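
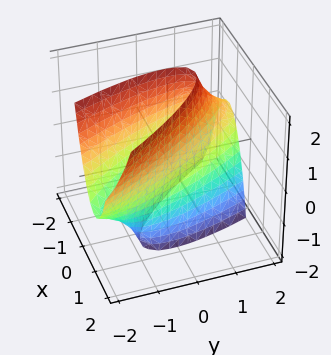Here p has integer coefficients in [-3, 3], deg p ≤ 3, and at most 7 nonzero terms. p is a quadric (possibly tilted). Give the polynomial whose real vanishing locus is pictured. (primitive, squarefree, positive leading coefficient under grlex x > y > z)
3*x^2 + 3*x*y + y^2 + y*z - 2

First, degree: no degree-1 surface has this shape, so deg p = 2.
Then, against the integer gridlines: no z-intercept at any integer in the box.
Finally, together with the visible shape, these determine p as stated.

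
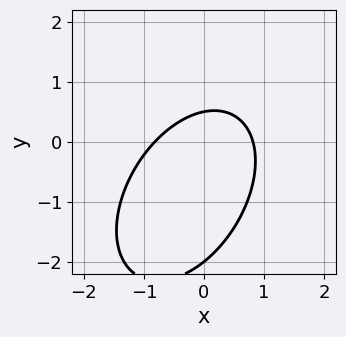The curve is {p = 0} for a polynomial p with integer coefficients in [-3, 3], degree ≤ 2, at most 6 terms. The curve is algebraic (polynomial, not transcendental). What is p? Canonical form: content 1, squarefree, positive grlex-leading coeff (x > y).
3*x^2 - 2*x*y + 2*y^2 + 3*y - 2

First, the degree is 2 — the shape is more complex than any degree-1 curve.
Next, from the axis intercepts and sections: one y-axis crossing is at y = -2.
Finally, the integer polynomial consistent with all of this is the stated p.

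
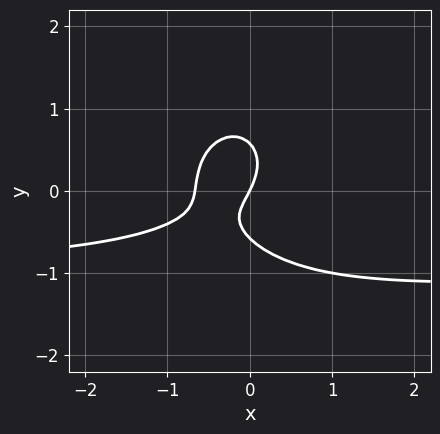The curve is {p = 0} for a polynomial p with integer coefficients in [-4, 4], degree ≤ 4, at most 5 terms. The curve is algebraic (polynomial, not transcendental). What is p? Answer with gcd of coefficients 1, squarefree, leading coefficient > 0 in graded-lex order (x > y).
3*x^2*y + 3*y^3 + 3*x^2 + 2*x - y

First, deg p = 3. No degree-2 curve has this shape.
Next, against the integer gridlines: it meets the x-axis at x = 0 (among the integer gridlines); one y-axis crossing is at y = 0.
Finally, the integer polynomial consistent with all of this is the stated p.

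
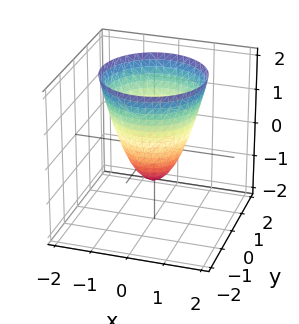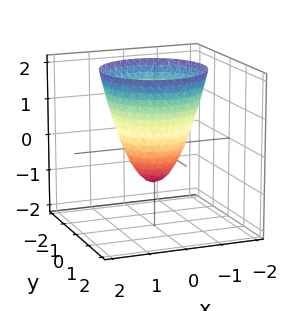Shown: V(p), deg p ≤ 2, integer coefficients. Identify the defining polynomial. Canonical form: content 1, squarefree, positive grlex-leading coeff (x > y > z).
First, deg p = 2. No degree-1 surface has this shape.
Then, symmetries: every cross-section ⟂ z is a circle, so x, y appear only via x² + y².
Then, reading off the gridlines: one z-axis crossing is at z = -1; a circular section at z = 0 has radius between 0 and 1.
Finally, matching integer coefficients to the picture gives p.

3*x^2 + 3*y^2 - 2*z - 2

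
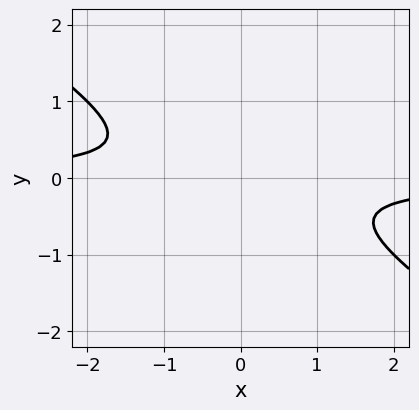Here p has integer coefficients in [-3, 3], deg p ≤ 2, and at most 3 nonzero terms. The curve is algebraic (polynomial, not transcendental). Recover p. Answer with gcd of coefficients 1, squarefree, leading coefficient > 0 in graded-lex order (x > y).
(a) The degree is 2 — a generic line meets the curve in up to 2 points.
(b) Against the integer gridlines: no x-intercept at any integer in the box; the curve avoids every integer y-axis point in the box.
(c) The integer polynomial consistent with all of this is the stated p.

2*x*y + 3*y^2 + 1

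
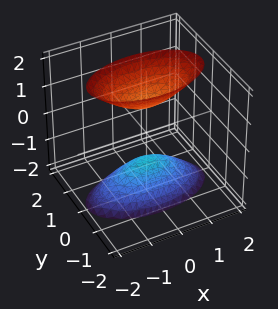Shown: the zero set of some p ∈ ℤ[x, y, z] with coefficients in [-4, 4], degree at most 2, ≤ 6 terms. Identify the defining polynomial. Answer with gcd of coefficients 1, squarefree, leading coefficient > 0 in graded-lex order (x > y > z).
x^2 + 3*y^2 - z^2 + 1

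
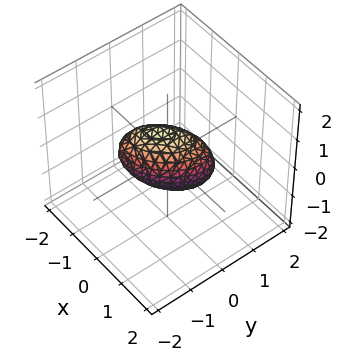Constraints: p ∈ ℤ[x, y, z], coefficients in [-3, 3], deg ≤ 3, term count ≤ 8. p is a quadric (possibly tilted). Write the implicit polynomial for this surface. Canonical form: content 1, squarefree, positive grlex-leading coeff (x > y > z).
3*x^2 - 3*x*y + x*z + 3*y^2 + 3*z^2 - 2

(a) Degree: the shape is more complex than any degree-1 surface, so deg p = 2.
(b) Putting this together gives p.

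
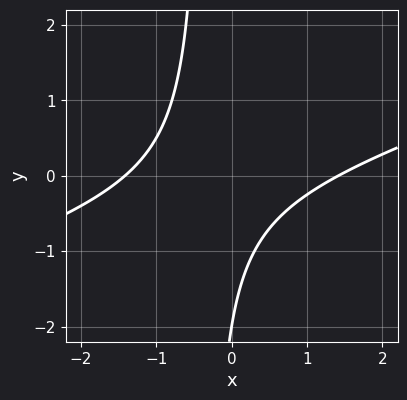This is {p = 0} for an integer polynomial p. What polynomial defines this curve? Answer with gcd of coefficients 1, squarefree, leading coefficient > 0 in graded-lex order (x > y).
x^2 - 3*x*y - y - 2

First, the degree is 2 — the shape is more complex than any degree-1 curve.
Next, checking where it meets the axes: one y-axis crossing is at y = -2.
Finally, solving for integer coefficients yields p as stated.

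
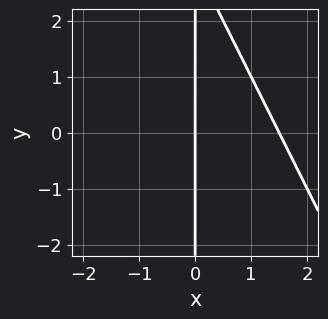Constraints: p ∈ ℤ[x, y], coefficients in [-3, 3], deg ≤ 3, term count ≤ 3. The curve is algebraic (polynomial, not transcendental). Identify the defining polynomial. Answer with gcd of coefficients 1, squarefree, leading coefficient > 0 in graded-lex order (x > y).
2*x^2 + x*y - 3*x

First, deg p = 2.
Then, reading off the gridlines: it crosses the x-axis at the gridline x = 0; the visible y-axis segment lies entirely on the curve.
Finally, matching integer coefficients to the picture gives p.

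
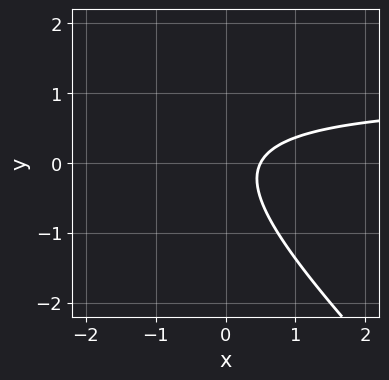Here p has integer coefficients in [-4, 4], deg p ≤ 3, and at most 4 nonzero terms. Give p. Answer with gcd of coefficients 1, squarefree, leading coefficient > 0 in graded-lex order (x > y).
2*x*y + 2*y^2 - 2*x + 1

1. The degree is 2 — a generic line meets the curve in up to 2 points.
2. Reading off the gridlines: it misses every integer gridline on the y-axis.
3. Together with the visible shape, these determine p as stated.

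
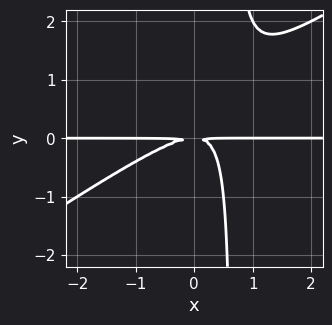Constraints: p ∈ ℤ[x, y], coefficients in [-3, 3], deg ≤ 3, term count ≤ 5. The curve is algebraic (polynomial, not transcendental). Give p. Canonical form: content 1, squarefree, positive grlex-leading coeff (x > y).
2*x^2*y - 3*x*y^2 + 2*y^2

Degree: no degree-2 curve has this shape, so deg p = 3.
From the axis intercepts and sections: the visible x-axis segment lies entirely on the curve.
Solving for integer coefficients yields p as stated.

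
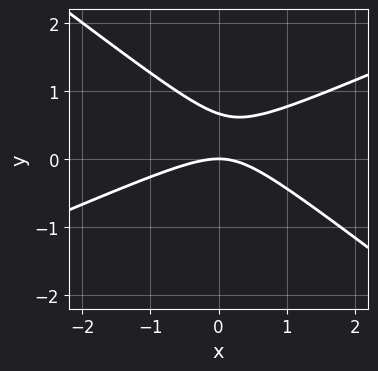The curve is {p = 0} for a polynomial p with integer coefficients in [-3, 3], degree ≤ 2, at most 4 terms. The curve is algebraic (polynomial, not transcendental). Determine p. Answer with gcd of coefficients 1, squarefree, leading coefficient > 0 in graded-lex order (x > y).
(a) deg p = 2. No degree-1 curve has this shape.
(b) From the visible intercepts: it meets the y-axis at y = 0 (among the integer gridlines); it meets the x-axis at x = 0 (among the integer gridlines).
(c) Fitting integer coefficients to these (and the overall shape) gives p.

x^2 - x*y - 3*y^2 + 2*y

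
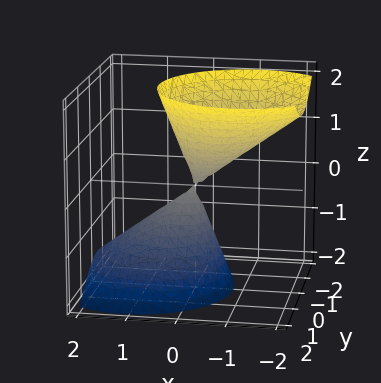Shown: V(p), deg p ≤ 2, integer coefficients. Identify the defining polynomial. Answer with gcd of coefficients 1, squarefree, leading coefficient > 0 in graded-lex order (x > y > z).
I count 2 distinct pieces. Treating them together as one polynomial.
deg p = 2. No degree-1 surface has this shape.
Observable constraints: one z-axis crossing is at z = 0; it meets the y-axis at y = 0 (among the integer gridlines); one x-axis crossing is at x = 0.
The integer polynomial consistent with all of this is the stated p.

2*x^2 + 2*x*z + 2*y^2 - z^2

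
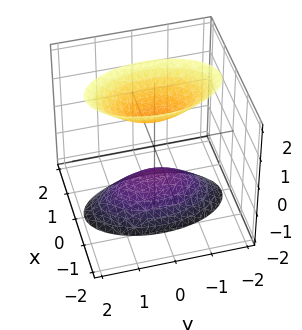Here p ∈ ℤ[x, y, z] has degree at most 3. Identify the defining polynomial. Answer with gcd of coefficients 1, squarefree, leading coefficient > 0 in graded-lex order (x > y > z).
3*x^2 + y^2 - z^2 + 1

First, I count 2 distinct pieces. Treating them together as one polynomial.
Next, degree: two sheets facing apart; a quadric, so deg p = 2.
Then, symmetries: the x ↦ −x reflection is a symmetry, so x appears only in even powers; the z ↦ −z reflection is a symmetry, so z appears only in even powers; the y ↦ −y reflection is a symmetry, so y appears only in even powers.
Next, observable constraints: the surface avoids every integer x-axis point in the box; among the integer gridlines, it crosses the z-axis at z ∈ {-1, 1}; the surface avoids every integer y-axis point in the box.
Finally, these observations pin down the coefficients.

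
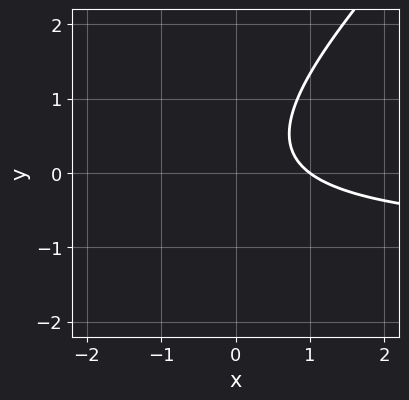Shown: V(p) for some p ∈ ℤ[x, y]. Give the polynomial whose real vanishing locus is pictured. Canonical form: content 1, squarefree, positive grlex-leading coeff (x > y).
3*x*y - 3*y^2 + 3*x + y - 3

(a) The degree is 2 — a generic line meets the curve in up to 2 points.
(b) Observable constraints: it meets the x-axis at x = 1 (among the integer gridlines); the curve avoids every integer y-axis point in the box.
(c) Together with the visible shape, these determine p as stated.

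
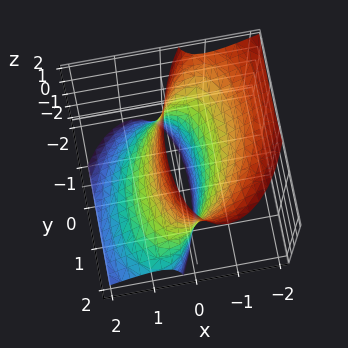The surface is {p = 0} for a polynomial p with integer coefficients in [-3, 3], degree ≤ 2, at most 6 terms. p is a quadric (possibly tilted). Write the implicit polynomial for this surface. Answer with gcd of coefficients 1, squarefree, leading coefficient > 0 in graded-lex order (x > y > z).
(a) Degree: the shape is more complex than any degree-1 surface, so deg p = 2.
(b) Against the integer gridlines: no z-intercept at any integer in the box.
(c) Matching integer coefficients to the picture gives p.

3*x^2 - x*y + 3*x*z + y^2 - 2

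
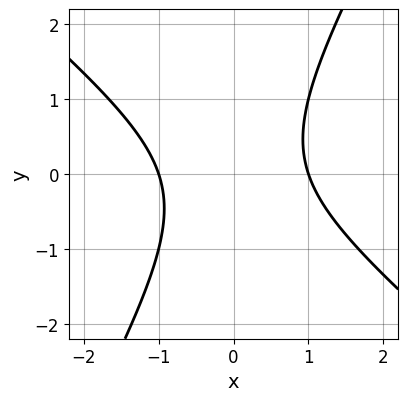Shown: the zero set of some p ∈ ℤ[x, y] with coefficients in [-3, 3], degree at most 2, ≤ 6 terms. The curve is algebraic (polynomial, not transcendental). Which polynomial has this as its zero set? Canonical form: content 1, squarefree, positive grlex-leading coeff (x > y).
3*x^2 + 2*x*y - 2*y^2 - 3

(a) The degree is 2 — a generic line meets the curve in up to 2 points.
(b) Reading off the gridlines: among the integer gridlines, it crosses the x-axis at x ∈ {-1, 1}; no y-intercept at any integer in the box.
(c) Putting this together gives p.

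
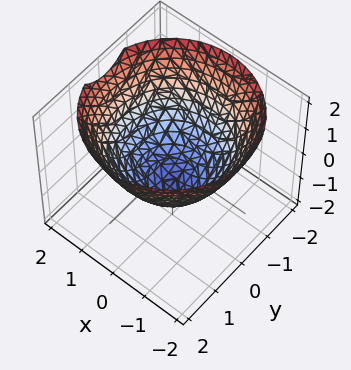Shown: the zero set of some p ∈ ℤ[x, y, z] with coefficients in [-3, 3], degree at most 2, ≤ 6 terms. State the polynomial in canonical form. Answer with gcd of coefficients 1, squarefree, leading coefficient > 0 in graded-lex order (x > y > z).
1. deg p = 2. A generic line meets the surface in up to 2 points.
2. Symmetry: the surface is invariant under rotation about z: p = q(x² + y², z).
3. From the axis intercepts and sections: one z-axis crossing is at z = -1; a circular section at z = 1 has radius between 1 and 2.
4. Assembling these constraints gives the stated polynomial.

2*x^2 + 2*y^2 - 3*z - 3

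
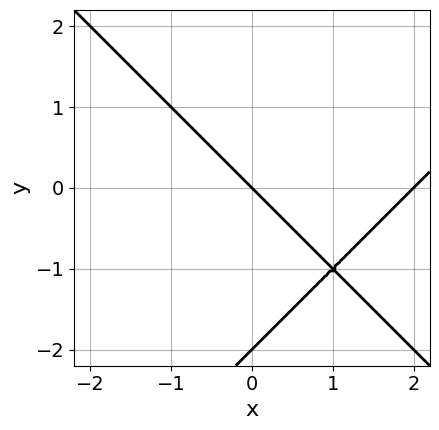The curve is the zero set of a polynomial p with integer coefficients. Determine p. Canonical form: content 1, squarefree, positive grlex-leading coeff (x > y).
First, the degree is 2 — the shape is more complex than any degree-1 curve.
Then, from the axis intercepts and sections: among the integer gridlines, it crosses the x-axis at x ∈ {0, 2}; among the integer gridlines, it crosses the y-axis at y ∈ {-2, 0}.
Finally, fitting integer coefficients to these (and the overall shape) gives p.

x^2 - y^2 - 2*x - 2*y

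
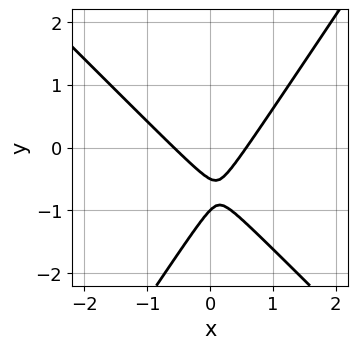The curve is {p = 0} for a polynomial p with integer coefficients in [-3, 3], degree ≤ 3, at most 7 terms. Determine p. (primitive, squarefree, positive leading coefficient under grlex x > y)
3*x^2 + x*y - 2*y^2 - 3*y - 1

(a) The degree is 2 — no degree-1 curve has this shape.
(b) From the visible intercepts: one y-axis crossing is at y = -1.
(c) The integer polynomial consistent with all of this is the stated p.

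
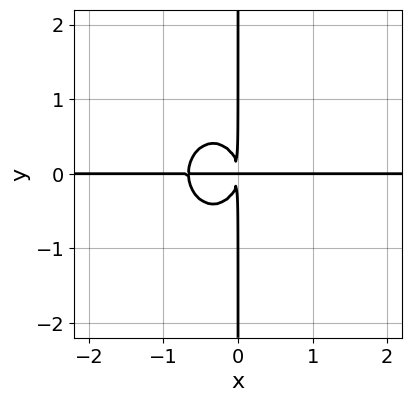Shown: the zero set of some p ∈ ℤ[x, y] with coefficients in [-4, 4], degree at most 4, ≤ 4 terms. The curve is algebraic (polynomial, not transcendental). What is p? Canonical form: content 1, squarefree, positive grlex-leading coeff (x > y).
First, deg p = 4. No degree-3 curve has this shape.
Next, from the visible intercepts: every point of the x-axis in the box is on the curve; the visible y-axis segment lies entirely on the curve.
Finally, matching integer coefficients to the picture gives p.

3*x^3*y + 2*x*y^3 + 2*x^2*y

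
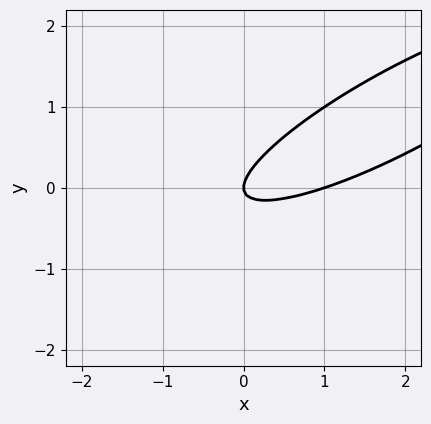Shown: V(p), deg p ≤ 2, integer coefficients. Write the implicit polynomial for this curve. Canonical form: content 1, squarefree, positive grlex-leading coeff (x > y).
The degree is 2 — the shape is more complex than any degree-1 curve.
Reading off the gridlines: it crosses the y-axis at the gridline y = 0; among the integer gridlines, it crosses the x-axis at x ∈ {0, 1}.
Putting this together gives p.

x^2 - 3*x*y + 3*y^2 - x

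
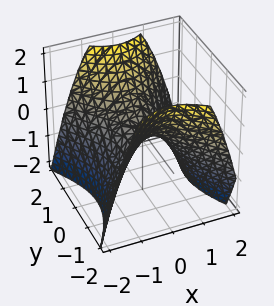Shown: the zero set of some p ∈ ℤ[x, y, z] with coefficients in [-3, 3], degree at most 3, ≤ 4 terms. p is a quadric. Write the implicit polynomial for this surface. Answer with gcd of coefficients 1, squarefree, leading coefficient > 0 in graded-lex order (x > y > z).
1. Degree: a hyperbolic paraboloid; a quadric, so deg p = 2.
2. Symmetries: mirror symmetry x ↦ −x ⇒ only even powers of x; the y ↦ −y reflection is a symmetry, so y appears only in even powers.
3. Against the integer gridlines: it meets the x-axis at x = 0 (among the integer gridlines); it crosses the y-axis at the gridline y = 0; one z-axis crossing is at z = 0.
4. These observations pin down the coefficients.

3*x^2 - 2*y^2 + 3*z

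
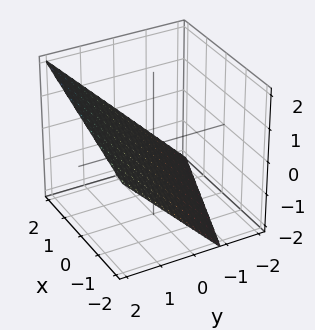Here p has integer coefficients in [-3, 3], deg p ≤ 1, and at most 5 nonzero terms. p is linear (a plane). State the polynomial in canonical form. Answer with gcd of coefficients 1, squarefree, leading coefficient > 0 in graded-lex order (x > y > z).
First, the degree is 1 — the surface is flat (a plane).
Then, against the integer gridlines: it crosses the x-axis at the gridline x = 2.
Finally, the integer polynomial consistent with all of this is the stated p.

x + 3*y - 3*z - 2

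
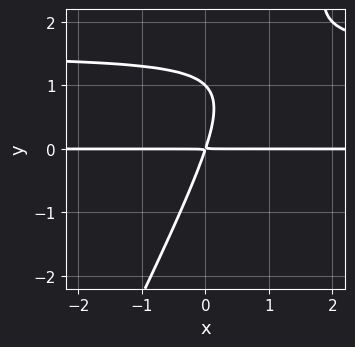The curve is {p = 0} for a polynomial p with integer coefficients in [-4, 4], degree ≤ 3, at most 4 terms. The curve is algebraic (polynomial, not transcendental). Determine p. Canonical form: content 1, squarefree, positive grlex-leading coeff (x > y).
deg p = 3.
Against the integer gridlines: every point of the x-axis in the box is on the curve; it meets the y-axis at y = 1 (among the integer gridlines).
Solving for integer coefficients yields p as stated.

2*x*y^2 - y^3 - 3*x*y + y^2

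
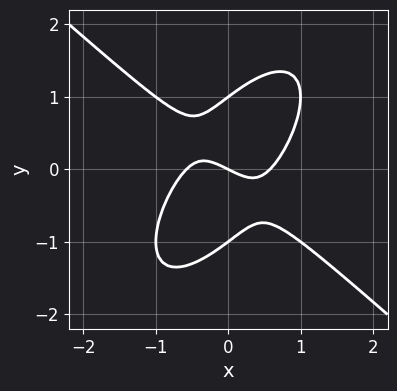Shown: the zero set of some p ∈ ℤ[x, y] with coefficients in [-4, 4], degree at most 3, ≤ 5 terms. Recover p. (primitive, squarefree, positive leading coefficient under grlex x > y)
First, deg p = 3. A generic line meets the curve in up to 3 points.
Then, from the visible intercepts: the y-axis gridline crossings are at y ∈ {-1, 0, 1}; one x-axis crossing is at x = 0.
Finally, putting this together gives p.

3*x^3 - 2*x*y^2 + 2*y^3 - x - 2*y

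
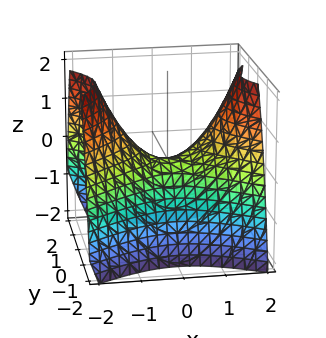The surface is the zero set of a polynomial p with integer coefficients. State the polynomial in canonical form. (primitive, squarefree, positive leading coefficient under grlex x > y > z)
First, deg p = 2. A saddle surface; a quadric.
Then, symmetries: it's symmetric under x → −x, forcing even powers of x; the y ↦ −y reflection is a symmetry, so y appears only in even powers.
Then, from the visible intercepts: it crosses the y-axis at the gridline y = 0; it meets the z-axis at z = 0 (among the integer gridlines); one x-axis crossing is at x = 0.
Finally, putting this together gives p.

2*x^2 - 3*y^2 - 3*z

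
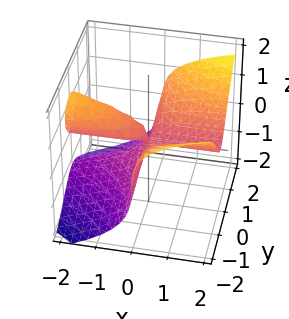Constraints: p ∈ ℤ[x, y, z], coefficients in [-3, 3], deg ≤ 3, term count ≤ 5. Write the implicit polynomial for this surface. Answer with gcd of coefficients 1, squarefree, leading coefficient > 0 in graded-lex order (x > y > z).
3*x*y^2 - 3*z^3 - 2*x*z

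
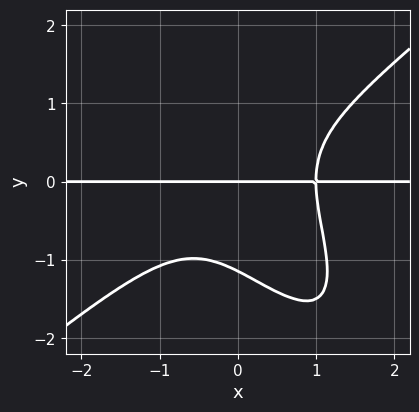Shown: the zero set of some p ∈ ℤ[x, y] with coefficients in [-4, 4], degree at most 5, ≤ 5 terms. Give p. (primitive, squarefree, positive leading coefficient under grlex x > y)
(a) deg p = 4.
(b) Against the integer gridlines: every point of the x-axis in the box is on the curve; one y-axis crossing is at y = 0.
(c) Together with the visible shape, these determine p as stated.

3*x^3*y - 3*x*y^3 - 2*y^4 - 3*y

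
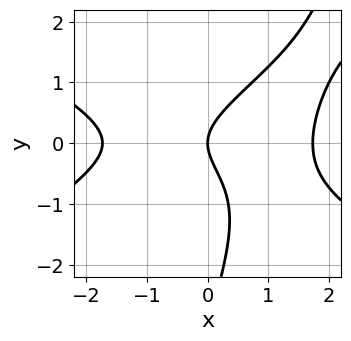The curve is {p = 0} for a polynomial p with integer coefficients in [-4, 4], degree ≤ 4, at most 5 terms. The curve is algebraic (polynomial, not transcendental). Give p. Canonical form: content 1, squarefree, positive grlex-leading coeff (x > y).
x^3 - 3*x*y^2 + y^3 + 3*y^2 - 3*x

1. deg p = 3. A generic line meets the curve in up to 3 points.
2. Reading off the gridlines: it crosses the y-axis at the gridline y = 0; one x-axis crossing is at x = 0.
3. The integer polynomial consistent with all of this is the stated p.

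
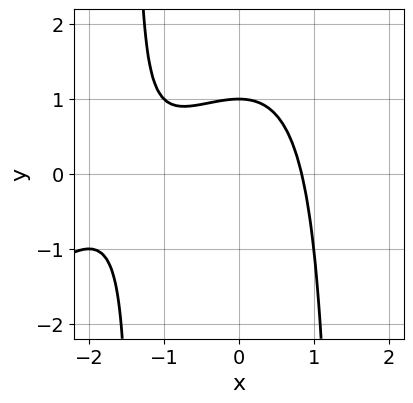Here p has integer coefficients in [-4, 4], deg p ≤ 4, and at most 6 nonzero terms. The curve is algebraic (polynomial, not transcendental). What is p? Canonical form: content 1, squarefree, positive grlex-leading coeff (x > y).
x^3 - x^2*y + 2*x^2 + 2*y - 2

deg p = 3. The shape is more complex than any degree-2 curve.
Reading off the gridlines: one y-axis crossing is at y = 1.
Putting this together gives p.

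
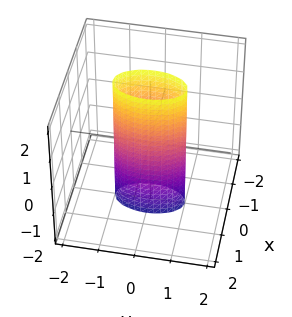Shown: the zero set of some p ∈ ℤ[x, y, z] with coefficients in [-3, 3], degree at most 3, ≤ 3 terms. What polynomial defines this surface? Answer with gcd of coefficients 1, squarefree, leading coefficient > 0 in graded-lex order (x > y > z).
The degree is 2 — constant cross-section along one axis; a quadric.
Symmetries: it's symmetric under y → −y, forcing even powers of y; the z ↦ −z reflection is a symmetry, so z appears only in even powers; mirror symmetry x ↦ −x ⇒ only even powers of x.
From the visible intercepts: the y-axis gridline crossings are at y ∈ {-1, 1}; it misses every integer gridline on the z-axis.
Matching integer coefficients to the picture gives p.

3*x^2 + y^2 - 1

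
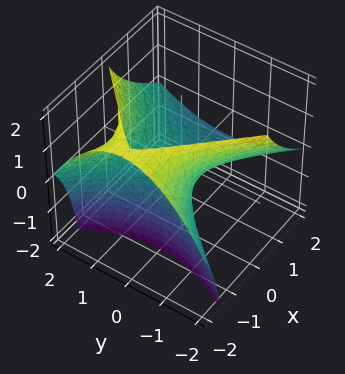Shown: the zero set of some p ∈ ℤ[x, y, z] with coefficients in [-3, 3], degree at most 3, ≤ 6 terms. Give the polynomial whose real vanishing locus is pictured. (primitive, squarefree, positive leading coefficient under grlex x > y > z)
x^2 + 2*x*z - y^2 + 2*z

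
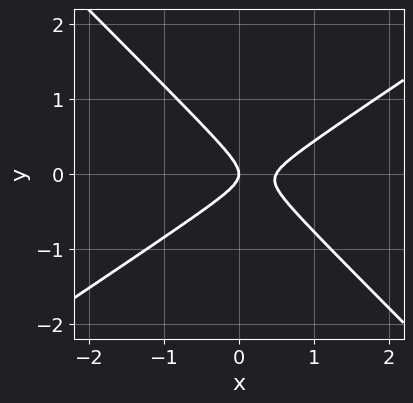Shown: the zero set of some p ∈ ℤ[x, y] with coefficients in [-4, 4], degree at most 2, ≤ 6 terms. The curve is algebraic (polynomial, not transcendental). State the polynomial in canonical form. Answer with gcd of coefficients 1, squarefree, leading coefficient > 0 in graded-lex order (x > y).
First, the degree is 2 — no degree-1 curve has this shape.
Next, checking where it meets the axes: it crosses the x-axis at the gridline x = 0; it meets the y-axis at y = 0 (among the integer gridlines).
Finally, these observations pin down the coefficients.

2*x^2 - x*y - 3*y^2 - x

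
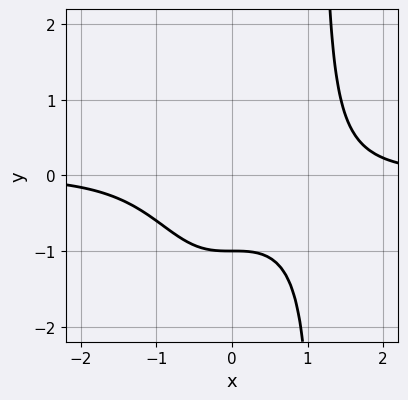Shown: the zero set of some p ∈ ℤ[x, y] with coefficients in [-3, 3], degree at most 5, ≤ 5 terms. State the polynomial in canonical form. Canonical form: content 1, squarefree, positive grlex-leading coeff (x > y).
2*x^3*y - 3*y - 3

1. deg p = 4. No degree-3 curve has this shape.
2. Checking where it meets the axes: it crosses the y-axis at the gridline y = -1; it misses every integer gridline on the x-axis.
3. Putting this together gives p.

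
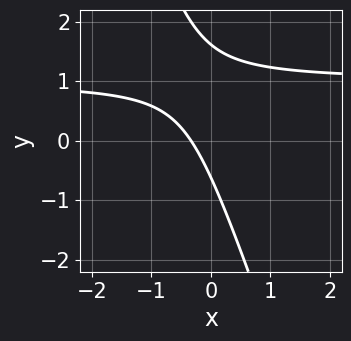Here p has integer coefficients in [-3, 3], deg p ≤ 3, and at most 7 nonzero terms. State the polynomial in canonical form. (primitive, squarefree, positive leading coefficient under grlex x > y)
3*x*y + y^2 - 3*x - y - 1

First, deg p = 2. No degree-1 curve has this shape.
Finally, the integer polynomial consistent with all of this is the stated p.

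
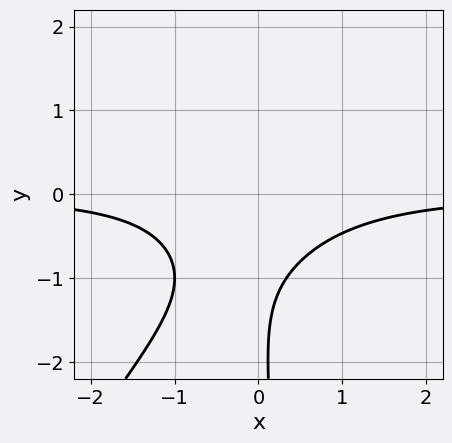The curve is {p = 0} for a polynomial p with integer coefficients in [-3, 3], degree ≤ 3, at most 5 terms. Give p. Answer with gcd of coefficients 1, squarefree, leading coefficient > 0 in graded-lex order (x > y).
3*x^2*y - 2*x*y^2 + y^2 + 3*y + 3

(a) The degree is 3 — no degree-2 curve has this shape.
(b) From the axis intercepts and sections: no x-intercept at any integer in the box; it misses every integer gridline on the y-axis.
(c) Putting this together gives p.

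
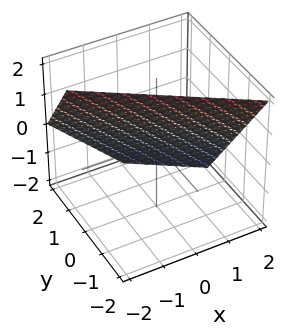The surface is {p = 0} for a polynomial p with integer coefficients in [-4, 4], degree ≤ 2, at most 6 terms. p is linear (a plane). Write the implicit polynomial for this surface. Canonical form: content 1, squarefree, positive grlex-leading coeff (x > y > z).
2*x + 3*y + 2*z - 2

1. The degree is 1 — the surface is flat (a plane).
2. Reading off the gridlines: it meets the x-axis at x = 1 (among the integer gridlines); it meets the z-axis at z = 1 (among the integer gridlines).
3. Together with the visible shape, these determine p as stated.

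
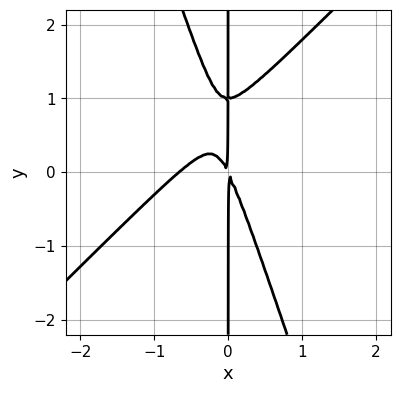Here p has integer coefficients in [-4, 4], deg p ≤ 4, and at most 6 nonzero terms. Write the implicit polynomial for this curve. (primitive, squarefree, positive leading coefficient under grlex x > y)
3*x^3 - 2*x^2*y - x*y^2 + 2*x^2 + x*y

1. deg p = 3.
2. Reading off the gridlines: every point of the y-axis in the box is on the curve.
3. The integer polynomial consistent with all of this is the stated p.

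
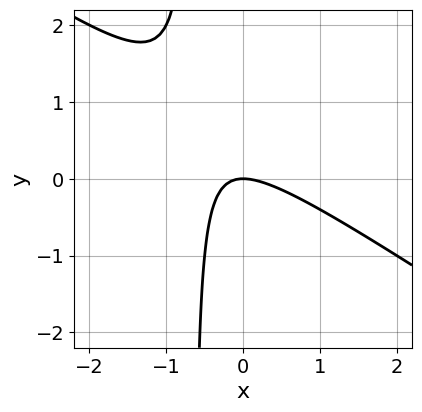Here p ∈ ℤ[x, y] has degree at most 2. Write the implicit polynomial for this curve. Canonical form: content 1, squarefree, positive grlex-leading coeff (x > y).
2*x^2 + 3*x*y + 2*y

(a) The degree is 2 — no degree-1 curve has this shape.
(b) Observable constraints: one y-axis crossing is at y = 0; one x-axis crossing is at x = 0.
(c) Putting this together gives p.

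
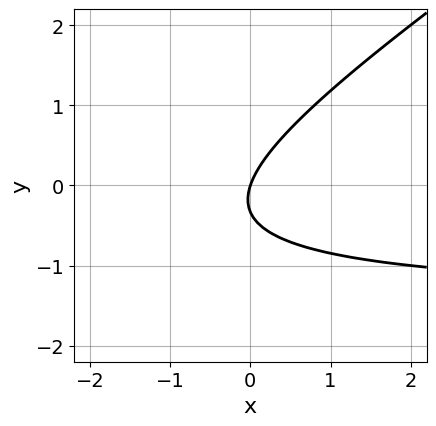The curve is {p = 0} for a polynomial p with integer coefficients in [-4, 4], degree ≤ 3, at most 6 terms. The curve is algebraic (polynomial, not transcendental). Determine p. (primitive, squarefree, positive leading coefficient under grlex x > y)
First, degree: a generic line meets the curve in up to 2 points, so deg p = 2.
Then, observable constraints: it crosses the x-axis at the gridline x = 0; it crosses the y-axis at the gridline y = 0.
Finally, putting this together gives p.

2*x*y - 3*y^2 + 3*x - y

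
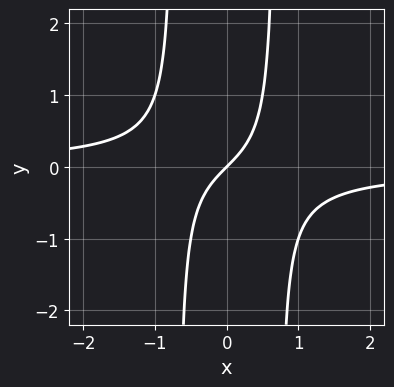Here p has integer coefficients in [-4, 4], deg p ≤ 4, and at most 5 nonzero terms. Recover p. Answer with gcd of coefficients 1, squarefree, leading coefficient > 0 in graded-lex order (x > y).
2*x^2*y + x - y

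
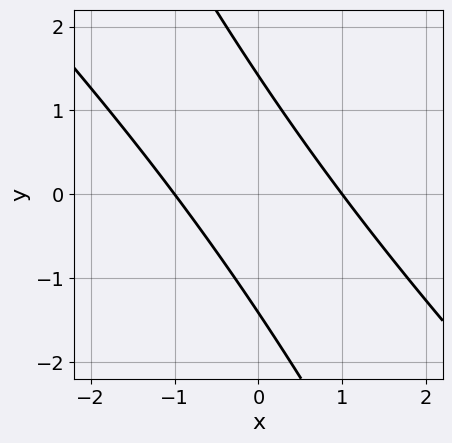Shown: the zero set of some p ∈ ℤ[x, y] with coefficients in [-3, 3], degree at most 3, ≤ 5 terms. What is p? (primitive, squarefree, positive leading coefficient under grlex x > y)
2*x^2 + 3*x*y + y^2 - 2

(a) The degree is 2 — no degree-1 curve has this shape.
(b) Observable constraints: the x-axis gridline crossings are at x ∈ {-1, 1}.
(c) The integer polynomial consistent with all of this is the stated p.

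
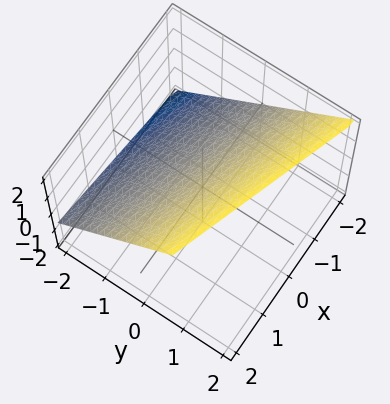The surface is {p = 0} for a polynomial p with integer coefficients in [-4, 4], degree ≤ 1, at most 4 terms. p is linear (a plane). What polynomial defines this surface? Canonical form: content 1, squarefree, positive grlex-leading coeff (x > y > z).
1. Degree: every cross-section is a straight line — this is a plane, so deg p = 1.
2. From the visible intercepts: it meets the x-axis at x = -2 (among the integer gridlines).
3. Matching integer coefficients to the picture gives p.

x + 3*y - 3*z + 2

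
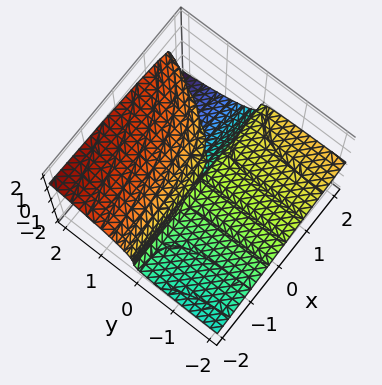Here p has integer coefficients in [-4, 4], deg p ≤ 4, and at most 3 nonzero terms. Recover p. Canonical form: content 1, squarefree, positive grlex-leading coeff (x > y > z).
(a) deg p = 3. The shape is more complex than any degree-2 surface.
(b) Against the integer gridlines: the visible x-axis segment lies entirely on the surface; one z-axis crossing is at z = 0; every point of the y-axis in the box is on the surface.
(c) Solving for integer coefficients yields p as stated.

3*z^3 + x*y - 3*y*z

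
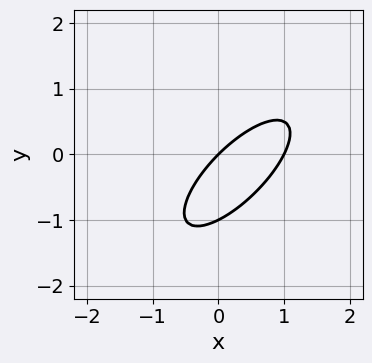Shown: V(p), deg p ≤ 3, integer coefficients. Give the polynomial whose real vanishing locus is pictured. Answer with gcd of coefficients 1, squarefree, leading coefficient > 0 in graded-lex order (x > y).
First, the degree is 2 — the shape is more complex than any degree-1 curve.
Then, reading off the gridlines: among the integer gridlines, it crosses the x-axis at x ∈ {0, 1}; among the integer gridlines, it crosses the y-axis at y ∈ {-1, 0}.
Finally, together with the visible shape, these determine p as stated.

2*x^2 - 3*x*y + 2*y^2 - 2*x + 2*y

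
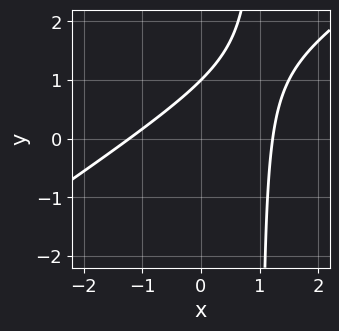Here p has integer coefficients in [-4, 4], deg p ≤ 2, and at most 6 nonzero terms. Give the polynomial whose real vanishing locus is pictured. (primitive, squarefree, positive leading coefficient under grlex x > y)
First, deg p = 2. A generic line meets the curve in up to 2 points.
Next, checking where it meets the axes: it meets the y-axis at y = 1 (among the integer gridlines).
Finally, matching integer coefficients to the picture gives p.

2*x^2 - 3*x*y + 3*y - 3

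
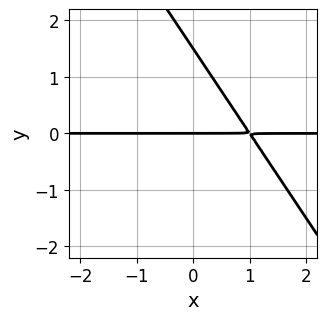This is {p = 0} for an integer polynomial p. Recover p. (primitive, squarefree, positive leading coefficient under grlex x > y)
(a) Degree: the shape is more complex than any degree-1 curve, so deg p = 2.
(b) Reading off the gridlines: one y-axis crossing is at y = 0; every point of the x-axis in the box is on the curve.
(c) Matching integer coefficients to the picture gives p.

3*x*y + 2*y^2 - 3*y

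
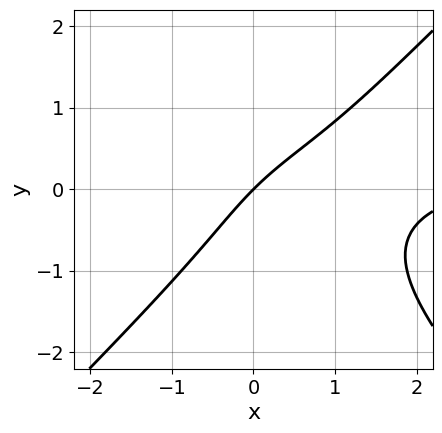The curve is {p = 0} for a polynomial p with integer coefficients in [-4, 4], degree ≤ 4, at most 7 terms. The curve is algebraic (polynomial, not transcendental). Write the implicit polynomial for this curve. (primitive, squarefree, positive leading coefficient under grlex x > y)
(a) deg p = 3. No degree-2 curve has this shape.
(b) Reading off the gridlines: one x-axis crossing is at x = 0; one y-axis crossing is at y = 0.
(c) Together with the visible shape, these determine p as stated.

2*x^2*y - 2*y^3 - x^2 + 3*x - 3*y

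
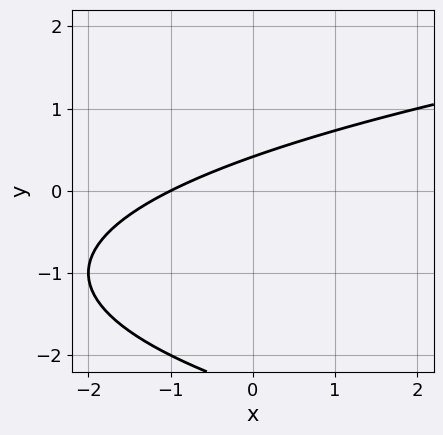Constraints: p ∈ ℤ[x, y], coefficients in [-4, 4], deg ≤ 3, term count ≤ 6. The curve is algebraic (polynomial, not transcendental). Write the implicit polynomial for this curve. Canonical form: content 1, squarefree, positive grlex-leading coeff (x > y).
First, deg p = 2.
Next, reading off the gridlines: it meets the x-axis at x = -1 (among the integer gridlines).
Finally, fitting integer coefficients to these (and the overall shape) gives p.

y^2 - x + 2*y - 1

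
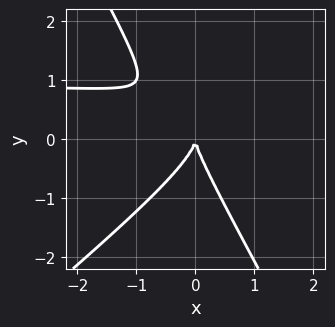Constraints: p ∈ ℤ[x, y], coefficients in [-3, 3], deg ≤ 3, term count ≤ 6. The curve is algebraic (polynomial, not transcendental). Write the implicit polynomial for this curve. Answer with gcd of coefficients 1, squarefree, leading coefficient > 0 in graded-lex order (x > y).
3*x^2*y - 2*x*y^2 - 2*y^3 - 3*x^2

The degree is 3 — a generic line meets the curve in up to 3 points.
Observable constraints: it meets the x-axis at x = 0 (among the integer gridlines); one y-axis crossing is at y = 0.
Assembling these constraints gives the stated polynomial.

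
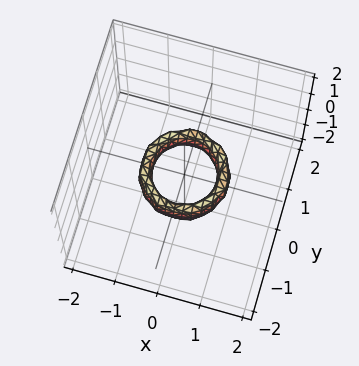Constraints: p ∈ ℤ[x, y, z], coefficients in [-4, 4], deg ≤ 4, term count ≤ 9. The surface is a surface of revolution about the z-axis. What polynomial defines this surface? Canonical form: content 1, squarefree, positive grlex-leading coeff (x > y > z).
2*x^4 + 4*x^2*y^2 + 2*y^4 - 3*x^2 - 3*y^2 + z^2 + 1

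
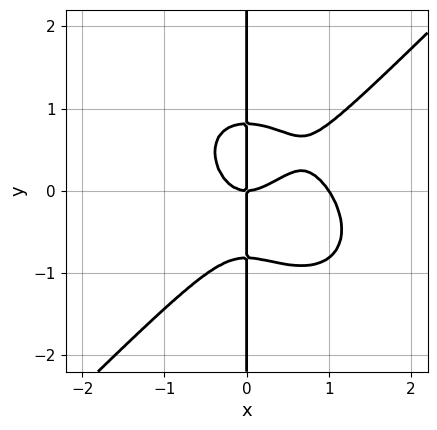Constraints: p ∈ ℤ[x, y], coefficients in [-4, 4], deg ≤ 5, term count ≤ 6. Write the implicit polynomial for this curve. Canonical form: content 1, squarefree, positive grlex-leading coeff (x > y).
Degree: the shape is more complex than any degree-3 curve, so deg p = 4.
From the axis intercepts and sections: the visible y-axis segment lies entirely on the curve; the x-axis gridline crossings are at x ∈ {0, 1}.
Together with the visible shape, these determine p as stated.

3*x^4 - 3*x*y^3 - 3*x^3 + 2*x*y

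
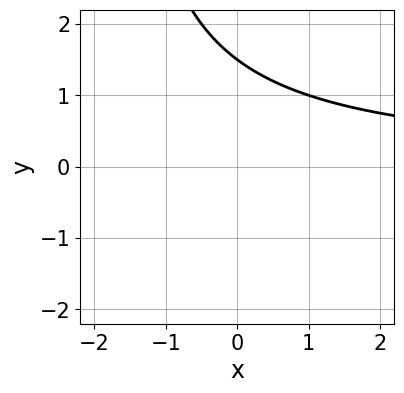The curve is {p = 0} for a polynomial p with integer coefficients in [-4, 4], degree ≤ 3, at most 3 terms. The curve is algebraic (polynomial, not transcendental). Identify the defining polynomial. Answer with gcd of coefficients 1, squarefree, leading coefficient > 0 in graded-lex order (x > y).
x*y + 2*y - 3

1. Degree: a generic line meets the curve in up to 2 points, so deg p = 2.
2. Against the integer gridlines: the curve avoids every integer x-axis point in the box.
3. Matching integer coefficients to the picture gives p.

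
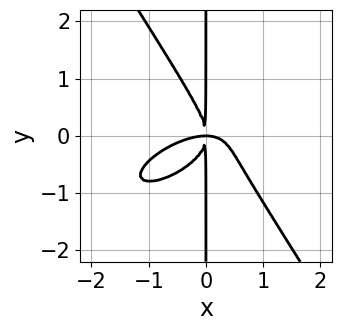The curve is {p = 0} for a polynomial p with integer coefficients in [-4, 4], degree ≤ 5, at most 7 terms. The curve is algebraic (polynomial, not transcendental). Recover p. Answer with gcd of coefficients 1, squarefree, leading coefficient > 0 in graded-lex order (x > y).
2*x^4 - 3*x^3*y + 2*x^2*y^2 + 3*x*y^3 + 3*x^2*y

First, deg p = 4. A generic line meets the curve in up to 4 points.
Then, from the axis intercepts and sections: every point of the y-axis in the box is on the curve.
Finally, assembling these constraints gives the stated polynomial.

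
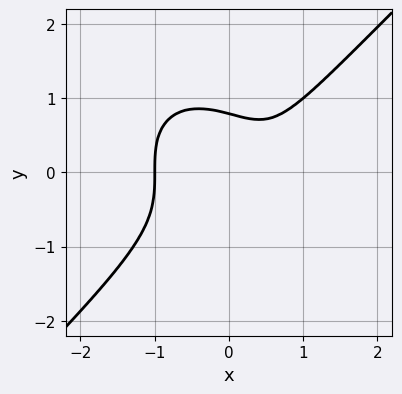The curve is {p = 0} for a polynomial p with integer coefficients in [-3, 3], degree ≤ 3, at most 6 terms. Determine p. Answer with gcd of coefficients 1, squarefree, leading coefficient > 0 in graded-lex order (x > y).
First, deg p = 3.
Next, checking where it meets the axes: it meets the x-axis at x = -1 (among the integer gridlines).
Finally, putting this together gives p.

2*x^3 - 2*y^3 - x + 1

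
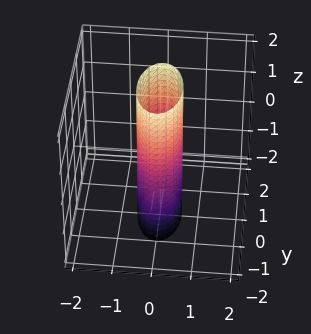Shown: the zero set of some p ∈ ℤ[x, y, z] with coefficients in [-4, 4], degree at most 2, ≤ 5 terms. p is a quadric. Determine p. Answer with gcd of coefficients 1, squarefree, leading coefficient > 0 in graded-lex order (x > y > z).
3*x^2 + y^2 - 1

1. The degree is 2 — constant cross-section along one axis; a quadric.
2. Symmetries: it's symmetric under x → −x, forcing even powers of x; mirror symmetry y ↦ −y ⇒ only even powers of y; mirror symmetry z ↦ −z ⇒ only even powers of z.
3. Against the integer gridlines: among the integer gridlines, it crosses the y-axis at y ∈ {-1, 1}; no z-intercept at any integer in the box.
4. Together with the visible shape, these determine p as stated.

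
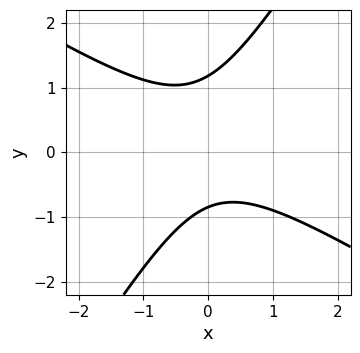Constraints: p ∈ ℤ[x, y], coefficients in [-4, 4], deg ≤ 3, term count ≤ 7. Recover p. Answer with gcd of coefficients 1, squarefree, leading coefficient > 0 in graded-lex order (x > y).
3*x^2 + 3*x*y - 3*y^2 + y + 3

Degree: the shape is more complex than any degree-1 curve, so deg p = 2.
Observable constraints: the curve avoids every integer x-axis point in the box.
Putting this together gives p.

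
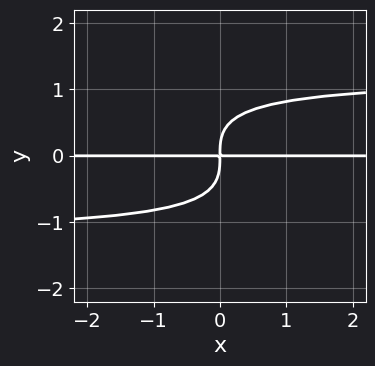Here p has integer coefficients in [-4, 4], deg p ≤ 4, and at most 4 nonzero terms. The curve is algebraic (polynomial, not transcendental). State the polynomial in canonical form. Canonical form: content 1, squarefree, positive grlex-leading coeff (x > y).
2*x*y^3 + 3*y^4 - 3*x*y

1. deg p = 4.
2. Reading off the gridlines: the visible x-axis segment lies entirely on the curve.
3. The integer polynomial consistent with all of this is the stated p.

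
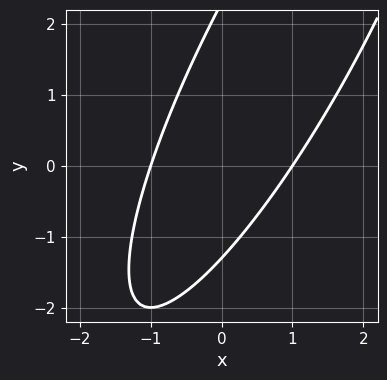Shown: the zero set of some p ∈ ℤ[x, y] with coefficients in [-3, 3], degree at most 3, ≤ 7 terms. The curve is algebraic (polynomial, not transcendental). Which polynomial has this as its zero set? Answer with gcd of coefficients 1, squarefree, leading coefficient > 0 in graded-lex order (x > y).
3*x^2 - 3*x*y + y^2 - y - 3

First, the degree is 2 — no degree-1 curve has this shape.
Then, from the visible intercepts: among the integer gridlines, it crosses the x-axis at x ∈ {-1, 1}.
Finally, fitting integer coefficients to these (and the overall shape) gives p.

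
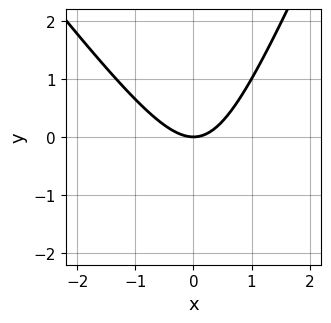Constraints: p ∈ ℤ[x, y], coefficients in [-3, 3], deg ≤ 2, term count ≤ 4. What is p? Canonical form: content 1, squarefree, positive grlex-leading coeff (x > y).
3*x^2 + x*y - y^2 - 3*y

(a) deg p = 2. A generic line meets the curve in up to 2 points.
(b) Observable constraints: it meets the y-axis at y = 0 (among the integer gridlines); it crosses the x-axis at the gridline x = 0.
(c) Matching integer coefficients to the picture gives p.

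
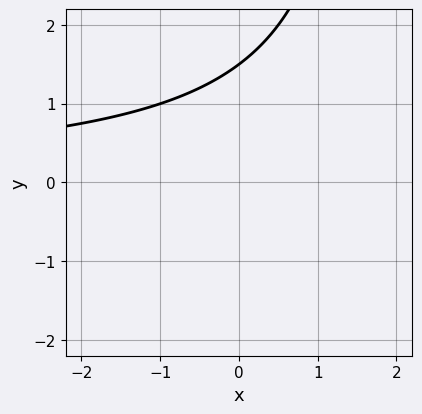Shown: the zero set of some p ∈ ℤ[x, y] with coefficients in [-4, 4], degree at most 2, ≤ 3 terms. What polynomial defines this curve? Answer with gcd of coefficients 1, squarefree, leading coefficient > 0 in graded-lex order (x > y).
(a) The degree is 2 — no degree-1 curve has this shape.
(b) Observable constraints: no x-intercept at any integer in the box.
(c) Matching integer coefficients to the picture gives p.

x*y - 2*y + 3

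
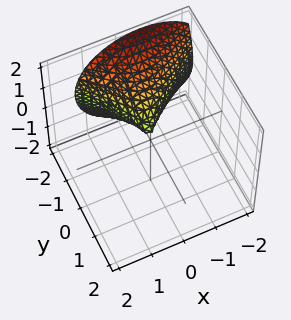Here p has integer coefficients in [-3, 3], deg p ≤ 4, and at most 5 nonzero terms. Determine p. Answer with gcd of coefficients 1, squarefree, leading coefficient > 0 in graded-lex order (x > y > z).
The degree is 3 — a generic line meets the surface in up to 3 points.
Observable constraints: one y-axis crossing is at y = 0; it crosses the x-axis at the gridline x = 0; it meets the z-axis at z = 0 (among the integer gridlines).
Solving for integer coefficients yields p as stated.

y^3 + 3*x^2 - 2*x*y + 3*z^2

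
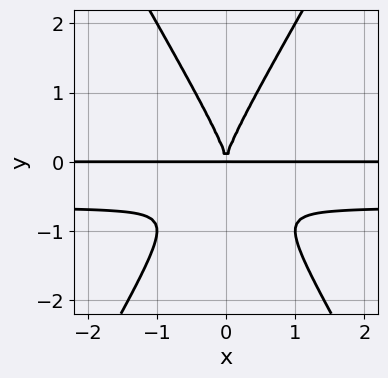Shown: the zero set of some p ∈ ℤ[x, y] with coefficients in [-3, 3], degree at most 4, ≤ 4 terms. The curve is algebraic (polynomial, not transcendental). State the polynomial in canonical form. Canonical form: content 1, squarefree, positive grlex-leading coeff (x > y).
3*x^2*y^2 - y^4 + 2*x^2*y

(a) deg p = 4. No degree-3 curve has this shape.
(b) Symmetries: mirror symmetry x ↦ −x ⇒ only even powers of x.
(c) Against the integer gridlines: every point of the x-axis in the box is on the curve.
(d) Together with the visible shape, these determine p as stated.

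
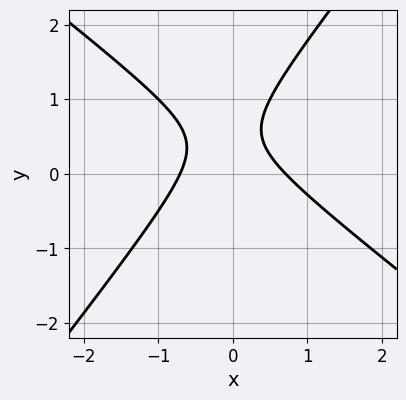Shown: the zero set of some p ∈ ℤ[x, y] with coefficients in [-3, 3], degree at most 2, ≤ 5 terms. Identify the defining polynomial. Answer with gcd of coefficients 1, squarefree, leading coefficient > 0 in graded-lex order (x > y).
2*x^2 + x*y - 2*y^2 + 2*y - 1

1. deg p = 2. The shape is more complex than any degree-1 curve.
2. From the axis intercepts and sections: no y-intercept at any integer in the box.
3. Matching integer coefficients to the picture gives p.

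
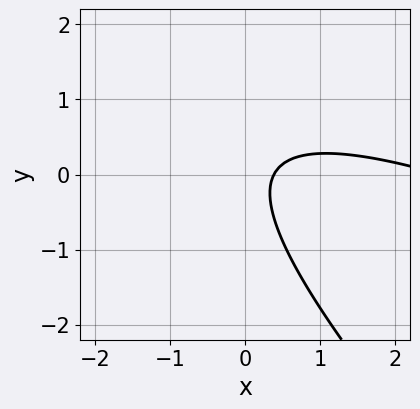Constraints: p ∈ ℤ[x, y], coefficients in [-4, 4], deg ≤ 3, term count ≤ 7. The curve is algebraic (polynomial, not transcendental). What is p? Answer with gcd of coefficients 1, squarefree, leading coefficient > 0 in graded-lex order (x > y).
1. The degree is 2 — no degree-1 curve has this shape.
2. From the visible intercepts: the curve avoids every integer y-axis point in the box.
3. These observations pin down the coefficients.

x^2 + 3*x*y + 2*y^2 - 3*x + 1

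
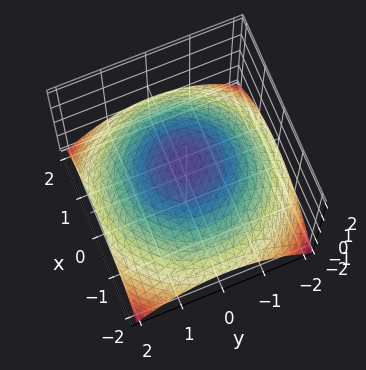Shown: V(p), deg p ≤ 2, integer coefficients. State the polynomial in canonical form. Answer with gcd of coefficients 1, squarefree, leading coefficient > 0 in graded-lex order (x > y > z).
(a) The degree is 2 — no degree-1 surface has this shape.
(b) Symmetry: every cross-section ⟂ z is a circle, so x, y appear only via x² + y².
(c) Against the integer gridlines: it meets the z-axis at z = 1 (among the integer gridlines); a circular section at z = 0 has radius between 1 and 2.
(d) Assembling these constraints gives the stated polynomial.

x^2 + y^2 + 3*z - 3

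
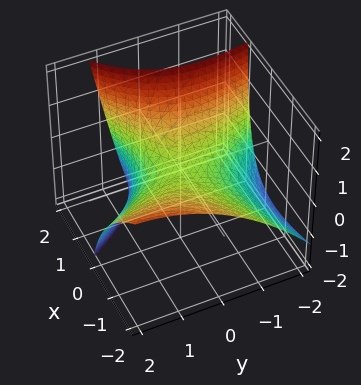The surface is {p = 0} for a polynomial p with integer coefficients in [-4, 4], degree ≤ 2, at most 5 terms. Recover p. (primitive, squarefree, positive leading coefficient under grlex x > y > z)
Degree: the shape is more complex than any degree-1 surface, so deg p = 2.
Checking where it meets the axes: it crosses the x-axis at the gridline x = 0; it meets the z-axis at z = 0 (among the integer gridlines); one y-axis crossing is at y = 0.
Solving for integer coefficients yields p as stated.

x^2 - 2*x*y + 2*x*z - y^2 - 3*z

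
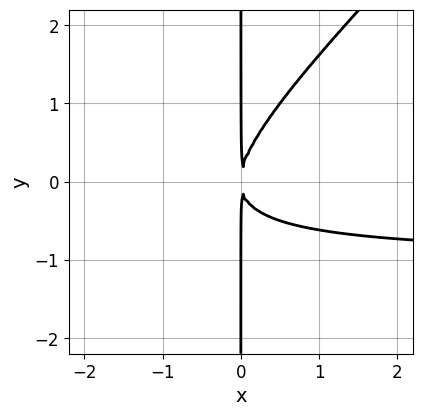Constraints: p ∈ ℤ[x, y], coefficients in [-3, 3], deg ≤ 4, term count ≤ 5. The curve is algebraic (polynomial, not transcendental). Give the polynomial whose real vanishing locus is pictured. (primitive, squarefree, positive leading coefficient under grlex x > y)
(a) deg p = 3. A generic line meets the curve in up to 3 points.
(b) From the visible intercepts: every point of the y-axis in the box is on the curve.
(c) Assembling these constraints gives the stated polynomial.

x^2*y - x*y^2 + x^2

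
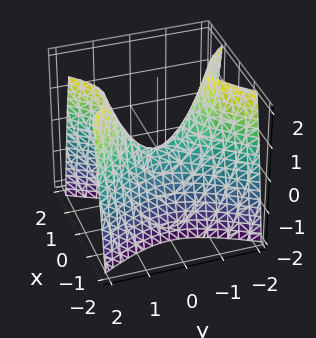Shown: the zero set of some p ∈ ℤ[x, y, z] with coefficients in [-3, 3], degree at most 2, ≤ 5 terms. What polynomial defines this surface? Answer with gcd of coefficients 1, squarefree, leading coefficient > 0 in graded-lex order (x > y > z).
2*x^2 - y^2 + z

1. The degree is 2 — a hyperbolic paraboloid; a quadric.
2. Symmetries: mirror symmetry y ↦ −y ⇒ only even powers of y; the x ↦ −x reflection is a symmetry, so x appears only in even powers.
3. Reading off the gridlines: it crosses the z-axis at the gridline z = 0; it meets the x-axis at x = 0 (among the integer gridlines).
4. Solving for integer coefficients yields p as stated.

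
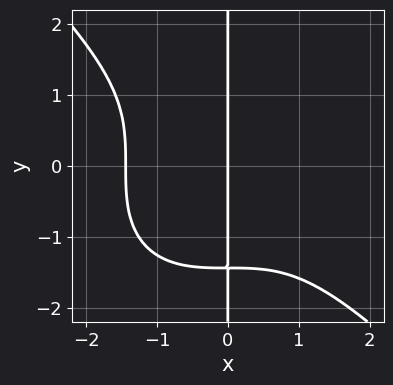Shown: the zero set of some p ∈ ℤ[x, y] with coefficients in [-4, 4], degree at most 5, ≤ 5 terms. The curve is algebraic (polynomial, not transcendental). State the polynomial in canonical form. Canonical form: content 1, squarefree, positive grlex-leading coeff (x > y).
x^4 + x*y^3 + 3*x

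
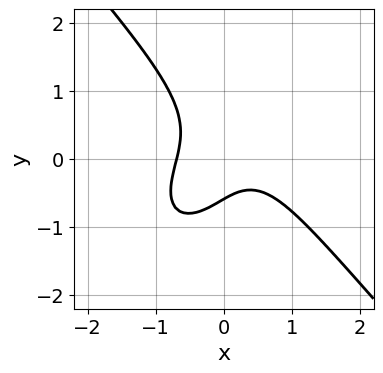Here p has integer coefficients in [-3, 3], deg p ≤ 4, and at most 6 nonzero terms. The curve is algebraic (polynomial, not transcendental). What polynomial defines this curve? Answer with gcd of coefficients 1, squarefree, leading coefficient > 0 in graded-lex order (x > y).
3*x^3 + 2*y^3 + 3*x*y + y + 1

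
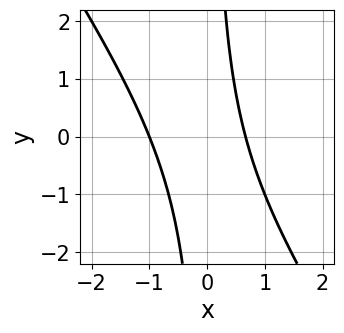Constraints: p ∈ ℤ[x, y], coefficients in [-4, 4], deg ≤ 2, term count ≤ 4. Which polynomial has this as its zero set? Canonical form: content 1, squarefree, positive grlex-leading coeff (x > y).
3*x^2 + 2*x*y + x - 2

1. deg p = 2. The shape is more complex than any degree-1 curve.
2. Reading off the gridlines: one x-axis crossing is at x = -1; no y-intercept at any integer in the box.
3. These observations pin down the coefficients.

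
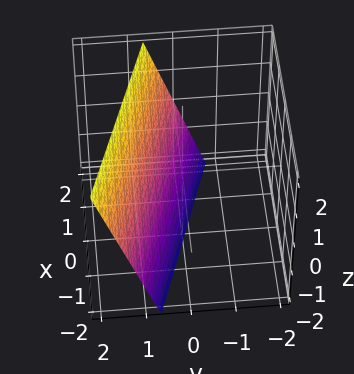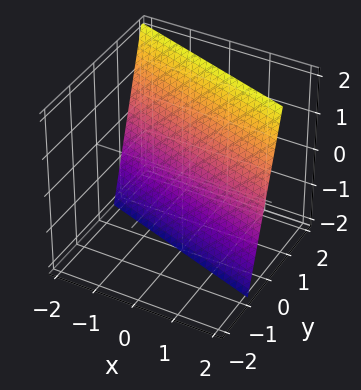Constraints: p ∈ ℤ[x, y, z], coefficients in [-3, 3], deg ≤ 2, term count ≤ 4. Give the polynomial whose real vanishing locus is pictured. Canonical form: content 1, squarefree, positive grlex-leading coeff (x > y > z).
x + 3*y - z - 2

(a) Degree: the surface is flat (a plane), so deg p = 1.
(b) Observable constraints: it meets the x-axis at x = 2 (among the integer gridlines); it crosses the z-axis at the gridline z = -2.
(c) Putting this together gives p.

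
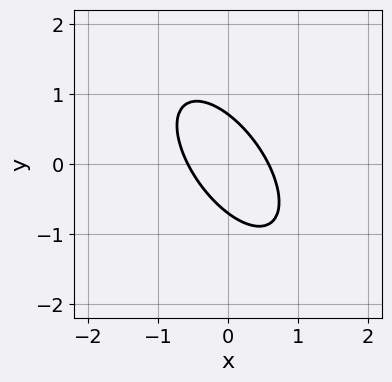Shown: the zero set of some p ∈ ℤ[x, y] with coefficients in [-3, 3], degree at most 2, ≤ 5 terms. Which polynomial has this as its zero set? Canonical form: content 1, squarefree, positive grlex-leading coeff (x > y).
3*x^2 + 3*x*y + 2*y^2 - 1

1. deg p = 2. No degree-1 curve has this shape.
2. Matching integer coefficients to the picture gives p.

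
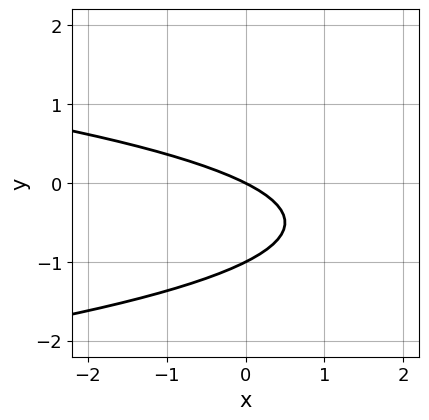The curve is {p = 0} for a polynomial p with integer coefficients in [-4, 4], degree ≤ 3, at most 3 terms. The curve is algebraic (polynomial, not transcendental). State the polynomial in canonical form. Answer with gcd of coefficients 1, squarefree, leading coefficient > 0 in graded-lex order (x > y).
2*y^2 + x + 2*y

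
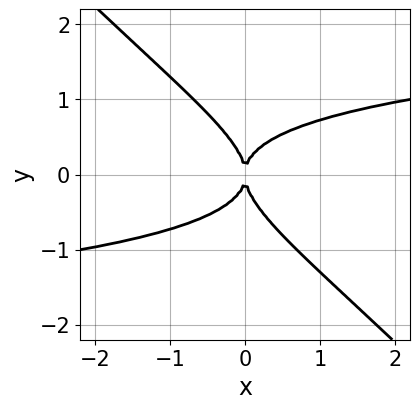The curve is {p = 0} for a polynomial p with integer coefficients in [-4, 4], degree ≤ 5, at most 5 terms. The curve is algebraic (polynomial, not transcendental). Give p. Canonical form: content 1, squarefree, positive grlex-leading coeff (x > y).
(a) deg p = 4. The shape is more complex than any degree-3 curve.
(b) From the axis intercepts and sections: it crosses the x-axis at the gridline x = 0; it meets the y-axis at y = 0 (among the integer gridlines).
(c) Solving for integer coefficients yields p as stated.

3*x*y^3 + 3*y^4 - 2*x^2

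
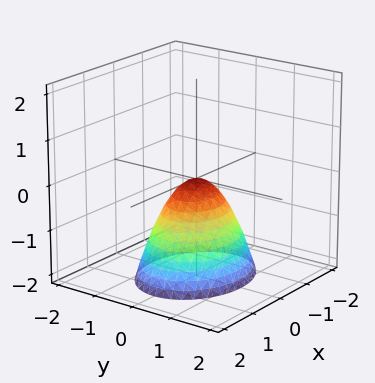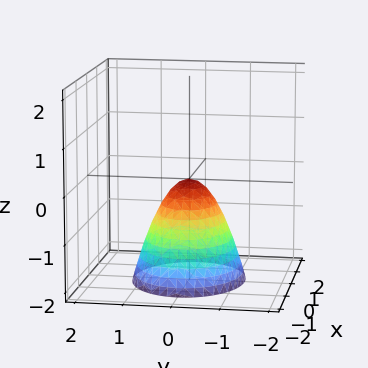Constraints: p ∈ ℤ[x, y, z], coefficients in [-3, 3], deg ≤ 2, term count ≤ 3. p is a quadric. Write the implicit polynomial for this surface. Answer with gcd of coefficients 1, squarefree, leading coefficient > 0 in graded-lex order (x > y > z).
(a) deg p = 2. A paraboloid; a quadric.
(b) Symmetries: it's symmetric under x → −x, forcing even powers of x; the y ↦ −y reflection is a symmetry, so y appears only in even powers.
(c) Against the integer gridlines: one y-axis crossing is at y = 0; one z-axis crossing is at z = 0; it meets the x-axis at x = 0 (among the integer gridlines).
(d) Putting this together gives p.

2*x^2 + 3*y^2 + 2*z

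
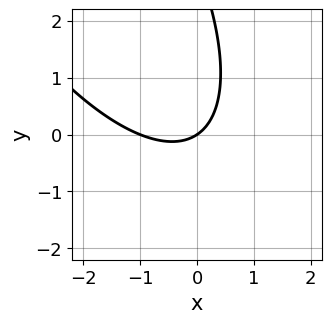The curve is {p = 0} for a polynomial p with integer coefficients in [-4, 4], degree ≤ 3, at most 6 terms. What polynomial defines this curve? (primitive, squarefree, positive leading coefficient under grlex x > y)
Degree: a generic line meets the curve in up to 2 points, so deg p = 2.
Observable constraints: one y-axis crossing is at y = 0; the x-axis gridline crossings are at x ∈ {-1, 0}.
Fitting integer coefficients to these (and the overall shape) gives p.

2*x^2 + 2*x*y + y^2 + 2*x - 3*y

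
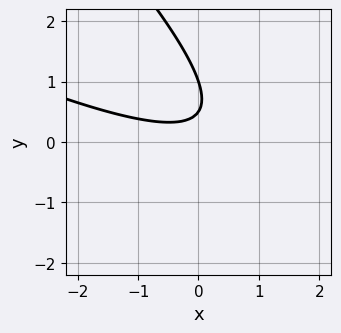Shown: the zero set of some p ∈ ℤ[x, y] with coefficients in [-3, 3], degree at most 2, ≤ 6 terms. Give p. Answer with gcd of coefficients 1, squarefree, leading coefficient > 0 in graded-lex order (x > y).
x^2 + 3*x*y + 2*y^2 - 3*y + 1

(a) deg p = 2.
(b) From the axis intercepts and sections: one y-axis crossing is at y = 1; no x-intercept at any integer in the box.
(c) Putting this together gives p.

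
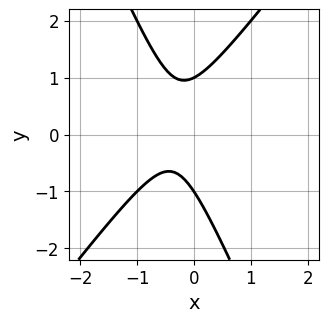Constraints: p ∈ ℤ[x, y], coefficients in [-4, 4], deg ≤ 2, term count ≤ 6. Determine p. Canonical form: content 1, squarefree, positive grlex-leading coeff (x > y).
Degree: the shape is more complex than any degree-1 curve, so deg p = 2.
Observable constraints: the y-axis gridline crossings are at y ∈ {-1, 1}; it misses every integer gridline on the x-axis.
Together with the visible shape, these determine p as stated.

3*x^2 - x*y - y^2 + 2*x + 1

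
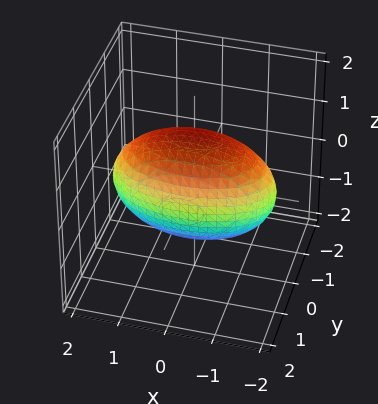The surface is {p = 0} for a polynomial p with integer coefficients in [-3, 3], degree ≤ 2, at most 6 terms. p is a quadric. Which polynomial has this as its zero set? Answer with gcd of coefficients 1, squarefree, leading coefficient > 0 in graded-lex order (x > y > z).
x^2 + 3*y^2 + 2*z^2 - 3

The degree is 2 — bounded and convex; a quadric.
Symmetries: it's symmetric under x → −x, forcing even powers of x; the z ↦ −z reflection is a symmetry, so z appears only in even powers; it's symmetric under y → −y, forcing even powers of y.
Observable constraints: the y-axis gridline crossings are at y ∈ {-1, 1}.
Solving for integer coefficients yields p as stated.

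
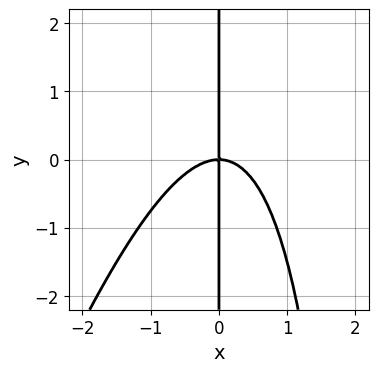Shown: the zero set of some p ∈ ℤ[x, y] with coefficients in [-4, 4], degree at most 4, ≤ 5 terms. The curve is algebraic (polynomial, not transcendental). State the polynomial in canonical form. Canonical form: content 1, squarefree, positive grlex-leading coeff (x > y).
3*x^3 - x^2*y + 3*x*y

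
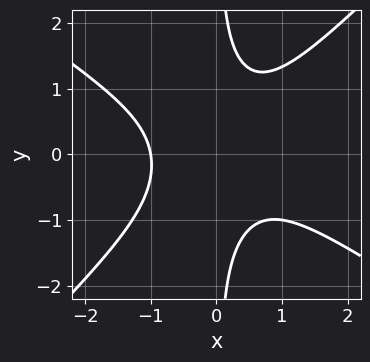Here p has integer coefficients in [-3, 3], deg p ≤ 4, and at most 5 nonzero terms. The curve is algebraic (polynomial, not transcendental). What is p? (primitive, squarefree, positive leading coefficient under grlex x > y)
Degree: a generic line meets the curve in up to 3 points, so deg p = 3.
Against the integer gridlines: it misses every integer gridline on the y-axis; it crosses the x-axis at the gridline x = -1.
Fitting integer coefficients to these (and the overall shape) gives p.

2*x^3 + x^2*y - 3*x*y^2 + 2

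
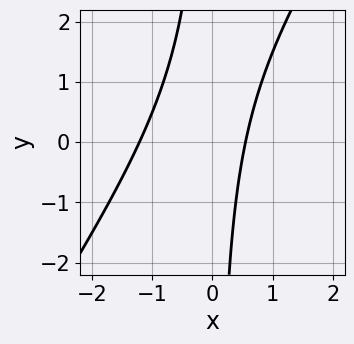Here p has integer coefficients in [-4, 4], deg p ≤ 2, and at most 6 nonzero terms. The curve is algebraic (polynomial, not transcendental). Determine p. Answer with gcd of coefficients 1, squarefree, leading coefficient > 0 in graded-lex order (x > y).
3*x^2 - 2*x*y + 2*x - 2

First, degree: the shape is more complex than any degree-1 curve, so deg p = 2.
Next, from the axis intercepts and sections: it misses every integer gridline on the y-axis.
Finally, assembling these constraints gives the stated polynomial.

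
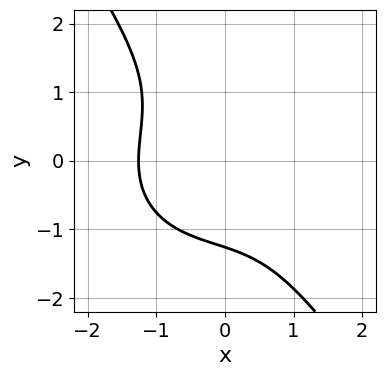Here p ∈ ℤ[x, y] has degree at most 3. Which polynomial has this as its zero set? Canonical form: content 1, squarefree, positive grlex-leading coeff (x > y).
x^3 + x*y^2 + y^3 + 2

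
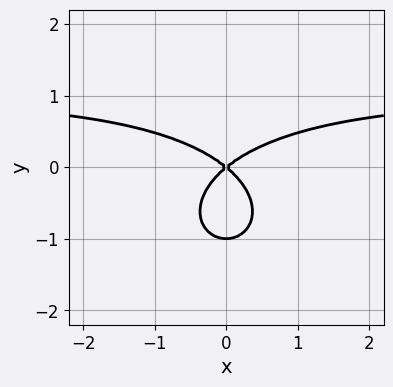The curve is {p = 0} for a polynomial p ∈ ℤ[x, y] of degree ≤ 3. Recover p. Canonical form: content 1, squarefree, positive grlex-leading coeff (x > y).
2*x^2*y + 3*y^3 - 2*x^2 + 3*y^2

1. The degree is 3 — the shape is more complex than any degree-2 curve.
2. Symmetries: the x ↦ −x reflection is a symmetry, so x appears only in even powers.
3. Against the integer gridlines: it crosses the x-axis at the gridline x = 0; the y-axis gridline crossings are at y ∈ {-1, 0}.
4. Together with the visible shape, these determine p as stated.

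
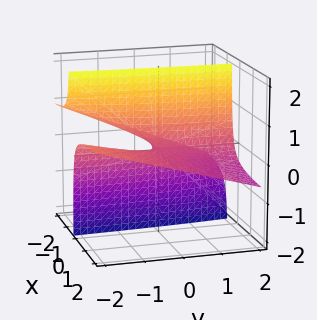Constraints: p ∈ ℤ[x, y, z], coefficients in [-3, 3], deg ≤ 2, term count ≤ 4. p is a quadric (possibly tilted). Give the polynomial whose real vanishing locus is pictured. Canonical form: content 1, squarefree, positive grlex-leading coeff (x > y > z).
First, deg p = 2. A generic line meets the surface in up to 2 points.
Next, observable constraints: every point of the y-axis in the box is on the surface; the visible x-axis segment lies entirely on the surface; it meets the z-axis at z = 0 (among the integer gridlines).
Finally, these observations pin down the coefficients.

x*y + 3*x*z + z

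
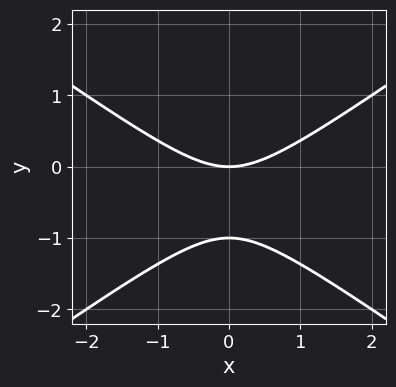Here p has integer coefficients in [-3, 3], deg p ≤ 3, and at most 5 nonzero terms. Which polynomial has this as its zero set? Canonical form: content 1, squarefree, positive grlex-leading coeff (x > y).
First, deg p = 2. No degree-1 curve has this shape.
Then, symmetries: the x ↦ −x reflection is a symmetry, so x appears only in even powers.
Next, observable constraints: it meets the x-axis at x = 0 (among the integer gridlines); the y-axis gridline crossings are at y ∈ {-1, 0}.
Finally, together with the visible shape, these determine p as stated.

x^2 - 2*y^2 - 2*y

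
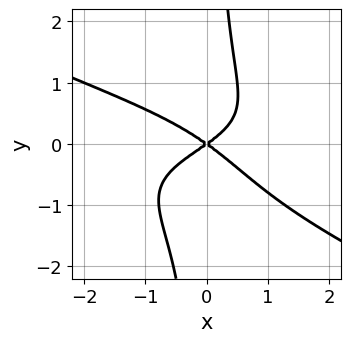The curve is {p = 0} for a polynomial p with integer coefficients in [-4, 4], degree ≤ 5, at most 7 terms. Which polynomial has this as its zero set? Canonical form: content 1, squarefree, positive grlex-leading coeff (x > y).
First, degree: no degree-3 curve has this shape, so deg p = 4.
Next, reading off the gridlines: one y-axis crossing is at y = 0; it meets the x-axis at x = 0 (among the integer gridlines).
Finally, matching integer coefficients to the picture gives p.

x^2*y^2 + 2*x*y^3 + x*y^2 + x^2 - 2*y^2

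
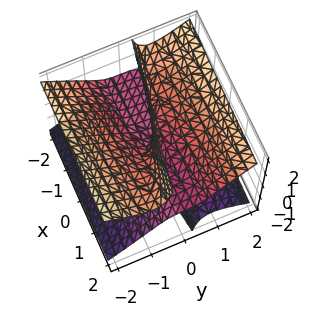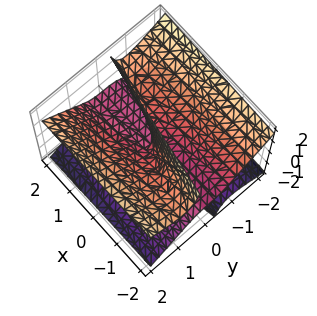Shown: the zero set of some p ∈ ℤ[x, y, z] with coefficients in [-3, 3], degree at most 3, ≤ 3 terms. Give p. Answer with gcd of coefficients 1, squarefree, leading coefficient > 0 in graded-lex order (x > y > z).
2*y^3 - 3*y*z^2 - x*z

deg p = 3.
From the axis intercepts and sections: it meets the y-axis at y = 0 (among the integer gridlines); every point of the x-axis in the box is on the surface; every point of the z-axis in the box is on the surface.
These observations pin down the coefficients.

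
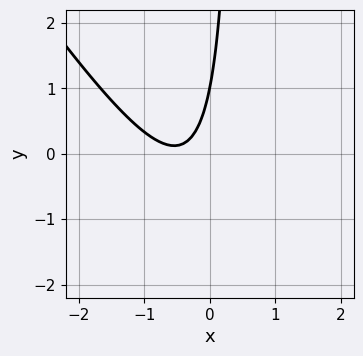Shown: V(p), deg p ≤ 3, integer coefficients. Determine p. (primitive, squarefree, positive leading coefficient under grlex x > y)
3*x^2 + 2*x*y + 3*x - y + 1

First, the degree is 2 — a generic line meets the curve in up to 2 points.
Next, from the visible intercepts: it crosses the y-axis at the gridline y = 1; no x-intercept at any integer in the box.
Finally, putting this together gives p.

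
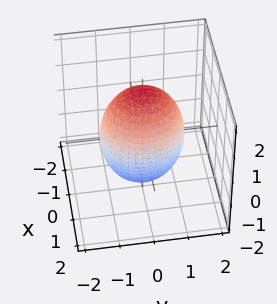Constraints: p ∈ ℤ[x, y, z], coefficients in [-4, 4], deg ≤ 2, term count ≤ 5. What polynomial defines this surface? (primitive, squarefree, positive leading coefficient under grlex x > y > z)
3*x^2 + 2*y^2 + z^2 - 3

(a) deg p = 2.
(b) Symmetries: the x ↦ −x reflection is a symmetry, so x appears only in even powers; it's symmetric under z → −z, forcing even powers of z; mirror symmetry y ↦ −y ⇒ only even powers of y.
(c) Checking where it meets the axes: the x-axis gridline crossings are at x ∈ {-1, 1}.
(d) Solving for integer coefficients yields p as stated.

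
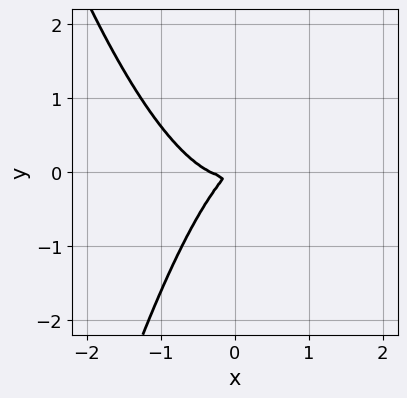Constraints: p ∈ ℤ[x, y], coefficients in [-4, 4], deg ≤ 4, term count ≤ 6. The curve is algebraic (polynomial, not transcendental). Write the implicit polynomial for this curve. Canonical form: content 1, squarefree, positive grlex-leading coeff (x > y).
3*x^3 + x^2 - 2*x*y + 2*y^2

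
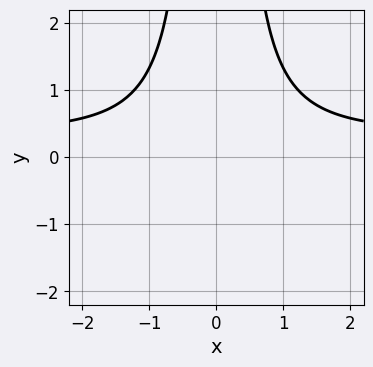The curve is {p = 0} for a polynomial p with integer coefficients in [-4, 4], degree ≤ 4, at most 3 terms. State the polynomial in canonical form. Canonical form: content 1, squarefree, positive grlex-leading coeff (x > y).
3*x^2*y - x^2 - 3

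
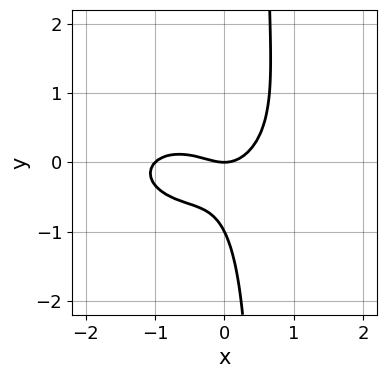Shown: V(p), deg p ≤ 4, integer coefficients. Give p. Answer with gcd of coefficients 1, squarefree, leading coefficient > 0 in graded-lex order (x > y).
x^3 + 2*x*y^2 + x^2 - y^2 - y

First, deg p = 3. The shape is more complex than any degree-2 curve.
Then, from the axis intercepts and sections: the y-axis gridline crossings are at y ∈ {-1, 0}; the x-axis gridline crossings are at x ∈ {-1, 0}.
Finally, fitting integer coefficients to these (and the overall shape) gives p.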